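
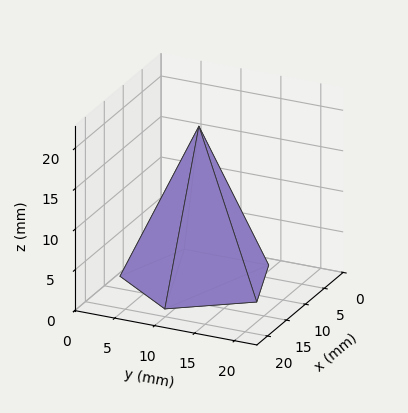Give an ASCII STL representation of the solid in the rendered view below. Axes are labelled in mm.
Reading the render: the shape is a regular 5-sided pyramid, base circumscribed radius ≈ 9 mm, apex at z ≈ 19 mm (dimensions read to the nearest mm from the axis ticks). For the STL, each face is triangulated and given an outward normal.

solid part
  facet normal 0.0000 0.0000 -1.0000
    outer loop
      vertex 1.719 14.290 0.000
      vertex 11.781 17.560 0.000
      vertex 18.000 9.000 0.000
    endloop
  endfacet
  facet normal 0.0000 0.0000 -1.0000
    outer loop
      vertex 1.719 3.710 0.000
      vertex 1.719 14.290 0.000
      vertex 18.000 9.000 0.000
    endloop
  endfacet
  facet normal 0.0000 0.0000 -1.0000
    outer loop
      vertex 11.781 0.440 0.000
      vertex 1.719 3.710 0.000
      vertex 18.000 9.000 0.000
    endloop
  endfacet
  facet normal 0.7555 0.5489 0.3578
    outer loop
      vertex 18.000 9.000 0.000
      vertex 11.781 17.560 0.000
      vertex 9.000 9.000 19.000
    endloop
  endfacet
  facet normal -0.2886 0.8881 0.3579
    outer loop
      vertex 11.781 17.560 0.000
      vertex 1.719 14.290 0.000
      vertex 9.000 9.000 19.000
    endloop
  endfacet
  facet normal -0.9338 0.0000 0.3578
    outer loop
      vertex 1.719 14.290 0.000
      vertex 1.719 3.710 0.000
      vertex 9.000 9.000 19.000
    endloop
  endfacet
  facet normal -0.2886 -0.8881 0.3579
    outer loop
      vertex 1.719 3.710 0.000
      vertex 11.781 0.440 0.000
      vertex 9.000 9.000 19.000
    endloop
  endfacet
  facet normal 0.7555 -0.5489 0.3578
    outer loop
      vertex 11.781 0.440 0.000
      vertex 18.000 9.000 0.000
      vertex 9.000 9.000 19.000
    endloop
  endfacet
endsolid part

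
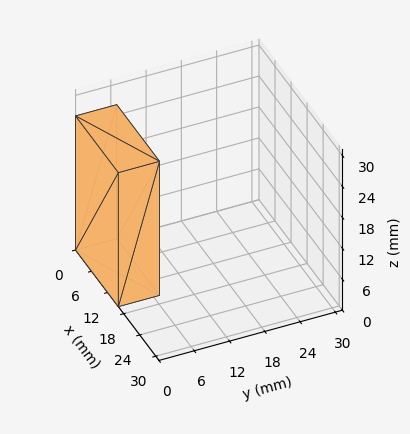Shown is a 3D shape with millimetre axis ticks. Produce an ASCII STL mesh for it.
Reading the render: the shape is a rectangular box, roughly 16 × 7 mm footprint and 26 mm tall (dimensions read to the nearest mm from the axis ticks). For the STL, each face is triangulated and given an outward normal.

solid part
  facet normal 0.0000 0.0000 -1.0000
    outer loop
      vertex 16.00 7.00 0.00
      vertex 16.00 0.00 0.00
      vertex 0.00 0.00 0.00
    endloop
  endfacet
  facet normal 0.0000 0.0000 -1.0000
    outer loop
      vertex 0.00 7.00 0.00
      vertex 16.00 7.00 0.00
      vertex 0.00 0.00 0.00
    endloop
  endfacet
  facet normal 0.0000 0.0000 1.0000
    outer loop
      vertex 0.00 0.00 26.00
      vertex 16.00 0.00 26.00
      vertex 16.00 7.00 26.00
    endloop
  endfacet
  facet normal 0.0000 0.0000 1.0000
    outer loop
      vertex 0.00 0.00 26.00
      vertex 16.00 7.00 26.00
      vertex 0.00 7.00 26.00
    endloop
  endfacet
  facet normal 0.0000 -1.0000 0.0000
    outer loop
      vertex 0.00 0.00 0.00
      vertex 16.00 0.00 0.00
      vertex 16.00 0.00 26.00
    endloop
  endfacet
  facet normal 0.0000 -1.0000 0.0000
    outer loop
      vertex 0.00 0.00 0.00
      vertex 16.00 0.00 26.00
      vertex 0.00 0.00 26.00
    endloop
  endfacet
  facet normal 0.0000 1.0000 0.0000
    outer loop
      vertex 16.00 7.00 26.00
      vertex 16.00 7.00 0.00
      vertex 0.00 7.00 0.00
    endloop
  endfacet
  facet normal 0.0000 1.0000 0.0000
    outer loop
      vertex 0.00 7.00 26.00
      vertex 16.00 7.00 26.00
      vertex 0.00 7.00 0.00
    endloop
  endfacet
  facet normal -1.0000 0.0000 0.0000
    outer loop
      vertex 0.00 7.00 26.00
      vertex 0.00 7.00 0.00
      vertex 0.00 0.00 0.00
    endloop
  endfacet
  facet normal -1.0000 0.0000 0.0000
    outer loop
      vertex 0.00 0.00 26.00
      vertex 0.00 7.00 26.00
      vertex 0.00 0.00 0.00
    endloop
  endfacet
  facet normal 1.0000 0.0000 0.0000
    outer loop
      vertex 16.00 0.00 0.00
      vertex 16.00 7.00 0.00
      vertex 16.00 7.00 26.00
    endloop
  endfacet
  facet normal 1.0000 0.0000 0.0000
    outer loop
      vertex 16.00 0.00 0.00
      vertex 16.00 7.00 26.00
      vertex 16.00 0.00 26.00
    endloop
  endfacet
endsolid part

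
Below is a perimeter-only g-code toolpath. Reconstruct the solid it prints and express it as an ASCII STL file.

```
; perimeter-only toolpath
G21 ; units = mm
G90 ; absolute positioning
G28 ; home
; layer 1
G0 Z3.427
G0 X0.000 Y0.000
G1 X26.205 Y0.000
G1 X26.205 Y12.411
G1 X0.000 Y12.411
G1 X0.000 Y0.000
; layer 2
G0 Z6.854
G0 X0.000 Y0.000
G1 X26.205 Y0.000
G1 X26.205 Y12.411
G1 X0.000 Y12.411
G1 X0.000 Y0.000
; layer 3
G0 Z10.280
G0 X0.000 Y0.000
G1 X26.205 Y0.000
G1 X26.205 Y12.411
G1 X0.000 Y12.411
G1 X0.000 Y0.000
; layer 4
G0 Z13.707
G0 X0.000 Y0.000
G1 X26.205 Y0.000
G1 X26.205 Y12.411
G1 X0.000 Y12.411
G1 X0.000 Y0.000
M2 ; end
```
solid part
  facet normal 0.0000 0.0000 -1.0000
    outer loop
      vertex 26.205 12.411 0.000
      vertex 26.205 0.000 0.000
      vertex 0.000 0.000 0.000
    endloop
  endfacet
  facet normal 0.0000 0.0000 -1.0000
    outer loop
      vertex 0.000 12.411 0.000
      vertex 26.205 12.411 0.000
      vertex 0.000 0.000 0.000
    endloop
  endfacet
  facet normal 0.0000 0.0000 1.0000
    outer loop
      vertex 0.000 0.000 13.707
      vertex 26.205 0.000 13.707
      vertex 26.205 12.411 13.707
    endloop
  endfacet
  facet normal 0.0000 0.0000 1.0000
    outer loop
      vertex 0.000 0.000 13.707
      vertex 26.205 12.411 13.707
      vertex 0.000 12.411 13.707
    endloop
  endfacet
  facet normal 0.0000 -1.0000 0.0000
    outer loop
      vertex 0.000 0.000 0.000
      vertex 26.205 0.000 0.000
      vertex 26.205 0.000 13.707
    endloop
  endfacet
  facet normal 0.0000 -1.0000 0.0000
    outer loop
      vertex 0.000 0.000 0.000
      vertex 26.205 0.000 13.707
      vertex 0.000 0.000 13.707
    endloop
  endfacet
  facet normal 0.0000 1.0000 0.0000
    outer loop
      vertex 26.205 12.411 13.707
      vertex 26.205 12.411 0.000
      vertex 0.000 12.411 0.000
    endloop
  endfacet
  facet normal 0.0000 1.0000 0.0000
    outer loop
      vertex 0.000 12.411 13.707
      vertex 26.205 12.411 13.707
      vertex 0.000 12.411 0.000
    endloop
  endfacet
  facet normal -1.0000 0.0000 0.0000
    outer loop
      vertex 0.000 12.411 13.707
      vertex 0.000 12.411 0.000
      vertex 0.000 0.000 0.000
    endloop
  endfacet
  facet normal -1.0000 0.0000 0.0000
    outer loop
      vertex 0.000 0.000 13.707
      vertex 0.000 12.411 13.707
      vertex 0.000 0.000 0.000
    endloop
  endfacet
  facet normal 1.0000 0.0000 0.0000
    outer loop
      vertex 26.205 0.000 0.000
      vertex 26.205 12.411 0.000
      vertex 26.205 12.411 13.707
    endloop
  endfacet
  facet normal 1.0000 0.0000 0.0000
    outer loop
      vertex 26.205 0.000 0.000
      vertex 26.205 12.411 13.707
      vertex 26.205 0.000 13.707
    endloop
  endfacet
endsolid part

The G0 Z moves step by Δz≈3.427 mm. Every layer's G1 loop is the same polygon, so the solid is a straight extrusion of it from z=0 to z≈13.7. Closing with flat bottom and top caps and triangulating gives 12 facets — a rectangular box, roughly 26.2 × 12.4 mm footprint and 13.7 mm tall.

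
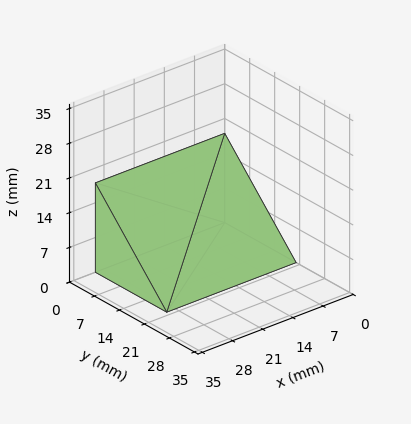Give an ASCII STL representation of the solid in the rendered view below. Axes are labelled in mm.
Reading the render: the shape is a wedge (ramp): 30 × 20 mm base, rising to 18 mm along the y=0 edge and sloping linearly to z=0 at y=20 (dimensions read to the nearest mm from the axis ticks). For the STL, each face is triangulated and given an outward normal.

solid part
  facet normal 0.0000 0.0000 -1.0000
    outer loop
      vertex 30.00 20.00 0.00
      vertex 30.00 0.00 0.00
      vertex 0.00 0.00 0.00
    endloop
  endfacet
  facet normal 0.0000 0.0000 -1.0000
    outer loop
      vertex 0.00 20.00 0.00
      vertex 30.00 20.00 0.00
      vertex 0.00 0.00 0.00
    endloop
  endfacet
  facet normal 0.0000 -1.0000 0.0000
    outer loop
      vertex 0.00 0.00 0.00
      vertex 30.00 0.00 0.00
      vertex 30.00 0.00 18.00
    endloop
  endfacet
  facet normal 0.0000 -1.0000 0.0000
    outer loop
      vertex 0.00 0.00 0.00
      vertex 30.00 0.00 18.00
      vertex 0.00 0.00 18.00
    endloop
  endfacet
  facet normal 0.0000 0.6690 0.7433
    outer loop
      vertex 0.00 0.00 18.00
      vertex 30.00 0.00 18.00
      vertex 30.00 20.00 0.00
    endloop
  endfacet
  facet normal 0.0000 0.6690 0.7433
    outer loop
      vertex 0.00 0.00 18.00
      vertex 30.00 20.00 0.00
      vertex 0.00 20.00 0.00
    endloop
  endfacet
  facet normal -1.0000 0.0000 0.0000
    outer loop
      vertex 0.00 0.00 18.00
      vertex 0.00 20.00 0.00
      vertex 0.00 0.00 0.00
    endloop
  endfacet
  facet normal 1.0000 0.0000 0.0000
    outer loop
      vertex 30.00 0.00 0.00
      vertex 30.00 20.00 0.00
      vertex 30.00 0.00 18.00
    endloop
  endfacet
endsolid part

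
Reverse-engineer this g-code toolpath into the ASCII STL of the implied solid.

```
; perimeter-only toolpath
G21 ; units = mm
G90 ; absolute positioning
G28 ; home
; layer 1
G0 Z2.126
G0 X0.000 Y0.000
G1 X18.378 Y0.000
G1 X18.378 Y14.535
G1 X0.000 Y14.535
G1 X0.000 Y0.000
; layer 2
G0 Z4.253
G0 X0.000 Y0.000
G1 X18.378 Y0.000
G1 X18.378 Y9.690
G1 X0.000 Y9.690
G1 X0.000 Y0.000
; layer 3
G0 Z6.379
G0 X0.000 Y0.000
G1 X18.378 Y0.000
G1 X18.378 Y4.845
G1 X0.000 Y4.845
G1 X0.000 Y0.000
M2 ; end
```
solid part
  facet normal 0.0000 0.0000 -1.0000
    outer loop
      vertex 18.378 19.380 0.000
      vertex 18.378 0.000 0.000
      vertex 0.000 0.000 0.000
    endloop
  endfacet
  facet normal 0.0000 0.0000 -1.0000
    outer loop
      vertex 0.000 19.380 0.000
      vertex 18.378 19.380 0.000
      vertex 0.000 0.000 0.000
    endloop
  endfacet
  facet normal 0.0000 -1.0000 0.0000
    outer loop
      vertex 0.000 0.000 0.000
      vertex 18.378 0.000 0.000
      vertex 18.378 0.000 8.505
    endloop
  endfacet
  facet normal 0.0000 -1.0000 0.0000
    outer loop
      vertex 0.000 0.000 0.000
      vertex 18.378 0.000 8.505
      vertex 0.000 0.000 8.505
    endloop
  endfacet
  facet normal 0.0000 0.4019 0.9157
    outer loop
      vertex 0.000 0.000 8.505
      vertex 18.378 0.000 8.505
      vertex 18.378 19.380 0.000
    endloop
  endfacet
  facet normal 0.0000 0.4019 0.9157
    outer loop
      vertex 0.000 0.000 8.505
      vertex 18.378 19.380 0.000
      vertex 0.000 19.380 0.000
    endloop
  endfacet
  facet normal -1.0000 0.0000 0.0000
    outer loop
      vertex 0.000 0.000 8.505
      vertex 0.000 19.380 0.000
      vertex 0.000 0.000 0.000
    endloop
  endfacet
  facet normal 1.0000 0.0000 0.0000
    outer loop
      vertex 18.378 0.000 0.000
      vertex 18.378 19.380 0.000
      vertex 18.378 0.000 8.505
    endloop
  endfacet
endsolid part

The G0 Z moves step by Δz≈2.126 mm. The G1 loops shrink linearly with z, so the solid tapers from its base footprint up to z≈8.51. Closing with a flat bottom cap and the tapered top and triangulating gives 8 facets — a wedge (ramp): 18.4 × 19.4 mm base, rising to 8.51 mm along the y=0 edge and sloping linearly to z=0 at y=19.4.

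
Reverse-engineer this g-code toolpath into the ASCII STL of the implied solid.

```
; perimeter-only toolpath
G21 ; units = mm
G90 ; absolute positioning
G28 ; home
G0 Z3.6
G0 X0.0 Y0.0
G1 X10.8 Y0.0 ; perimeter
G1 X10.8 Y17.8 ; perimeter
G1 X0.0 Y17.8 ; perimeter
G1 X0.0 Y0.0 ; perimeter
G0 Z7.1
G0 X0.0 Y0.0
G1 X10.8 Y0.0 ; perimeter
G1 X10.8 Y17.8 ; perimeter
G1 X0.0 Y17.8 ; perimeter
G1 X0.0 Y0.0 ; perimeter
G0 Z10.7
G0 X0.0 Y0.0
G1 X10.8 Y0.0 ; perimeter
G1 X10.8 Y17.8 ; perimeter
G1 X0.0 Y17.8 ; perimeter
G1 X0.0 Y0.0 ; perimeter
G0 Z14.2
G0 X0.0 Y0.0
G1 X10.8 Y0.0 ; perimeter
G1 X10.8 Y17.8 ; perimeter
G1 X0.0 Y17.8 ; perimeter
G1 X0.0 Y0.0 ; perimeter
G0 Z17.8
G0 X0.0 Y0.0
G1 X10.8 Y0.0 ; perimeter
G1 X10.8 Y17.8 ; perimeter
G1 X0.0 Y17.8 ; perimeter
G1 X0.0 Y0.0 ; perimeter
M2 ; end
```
solid part
  facet normal 0.0000 0.0000 -1.0000
    outer loop
      vertex 10.8 17.8 0.0
      vertex 10.8 0.0 0.0
      vertex 0.0 0.0 0.0
    endloop
  endfacet
  facet normal 0.0000 0.0000 -1.0000
    outer loop
      vertex 0.0 17.8 0.0
      vertex 10.8 17.8 0.0
      vertex 0.0 0.0 0.0
    endloop
  endfacet
  facet normal 0.0000 0.0000 1.0000
    outer loop
      vertex 0.0 0.0 17.8
      vertex 10.8 0.0 17.8
      vertex 10.8 17.8 17.8
    endloop
  endfacet
  facet normal 0.0000 0.0000 1.0000
    outer loop
      vertex 0.0 0.0 17.8
      vertex 10.8 17.8 17.8
      vertex 0.0 17.8 17.8
    endloop
  endfacet
  facet normal 0.0000 -1.0000 0.0000
    outer loop
      vertex 0.0 0.0 0.0
      vertex 10.8 0.0 0.0
      vertex 10.8 0.0 17.8
    endloop
  endfacet
  facet normal 0.0000 -1.0000 0.0000
    outer loop
      vertex 0.0 0.0 0.0
      vertex 10.8 0.0 17.8
      vertex 0.0 0.0 17.8
    endloop
  endfacet
  facet normal 0.0000 1.0000 0.0000
    outer loop
      vertex 10.8 17.8 17.8
      vertex 10.8 17.8 0.0
      vertex 0.0 17.8 0.0
    endloop
  endfacet
  facet normal 0.0000 1.0000 0.0000
    outer loop
      vertex 0.0 17.8 17.8
      vertex 10.8 17.8 17.8
      vertex 0.0 17.8 0.0
    endloop
  endfacet
  facet normal -1.0000 0.0000 0.0000
    outer loop
      vertex 0.0 17.8 17.8
      vertex 0.0 17.8 0.0
      vertex 0.0 0.0 0.0
    endloop
  endfacet
  facet normal -1.0000 0.0000 0.0000
    outer loop
      vertex 0.0 0.0 17.8
      vertex 0.0 17.8 17.8
      vertex 0.0 0.0 0.0
    endloop
  endfacet
  facet normal 1.0000 0.0000 0.0000
    outer loop
      vertex 10.8 0.0 0.0
      vertex 10.8 17.8 0.0
      vertex 10.8 17.8 17.8
    endloop
  endfacet
  facet normal 1.0000 0.0000 0.0000
    outer loop
      vertex 10.8 0.0 0.0
      vertex 10.8 17.8 17.8
      vertex 10.8 0.0 17.8
    endloop
  endfacet
endsolid part

The G0 Z moves step by Δz≈3.6 mm. Every layer's G1 loop is the same polygon, so the solid is a straight extrusion of it from z=0 to z≈17.8. Closing with flat bottom and top caps and triangulating gives 12 facets — a rectangular box, roughly 10.8 × 17.8 mm footprint and 17.8 mm tall.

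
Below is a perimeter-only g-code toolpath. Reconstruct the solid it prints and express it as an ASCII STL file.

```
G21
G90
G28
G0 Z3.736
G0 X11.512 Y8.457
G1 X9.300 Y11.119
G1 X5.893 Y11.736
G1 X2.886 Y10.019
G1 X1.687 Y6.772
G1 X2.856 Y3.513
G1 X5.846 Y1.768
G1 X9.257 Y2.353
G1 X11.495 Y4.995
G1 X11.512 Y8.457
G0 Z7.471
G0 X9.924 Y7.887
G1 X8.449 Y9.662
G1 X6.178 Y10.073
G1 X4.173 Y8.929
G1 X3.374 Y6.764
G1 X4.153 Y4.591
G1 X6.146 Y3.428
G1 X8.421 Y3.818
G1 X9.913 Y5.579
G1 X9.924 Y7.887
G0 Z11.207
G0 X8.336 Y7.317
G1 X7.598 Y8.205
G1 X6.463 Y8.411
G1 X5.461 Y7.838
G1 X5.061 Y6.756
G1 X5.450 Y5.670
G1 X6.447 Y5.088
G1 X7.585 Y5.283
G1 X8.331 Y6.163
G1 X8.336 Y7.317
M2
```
solid part
  facet normal 0.0000 0.0000 -1.0000
    outer loop
      vertex 5.608 13.399 0.000
      vertex 10.150 12.576 0.000
      vertex 13.100 9.026 0.000
    endloop
  endfacet
  facet normal 0.0000 0.0000 -1.0000
    outer loop
      vertex 1.599 11.110 0.000
      vertex 5.608 13.399 0.000
      vertex 13.100 9.026 0.000
    endloop
  endfacet
  facet normal 0.0000 0.0000 -1.0000
    outer loop
      vertex 0.000 6.780 0.000
      vertex 1.599 11.110 0.000
      vertex 13.100 9.026 0.000
    endloop
  endfacet
  facet normal 0.0000 0.0000 -1.0000
    outer loop
      vertex 1.558 2.435 0.000
      vertex 0.000 6.780 0.000
      vertex 13.100 9.026 0.000
    endloop
  endfacet
  facet normal 0.0000 0.0000 -1.0000
    outer loop
      vertex 5.545 0.108 0.000
      vertex 1.558 2.435 0.000
      vertex 13.100 9.026 0.000
    endloop
  endfacet
  facet normal 0.0000 0.0000 -1.0000
    outer loop
      vertex 10.094 0.888 0.000
      vertex 5.545 0.108 0.000
      vertex 13.100 9.026 0.000
    endloop
  endfacet
  facet normal 0.0000 0.0000 -1.0000
    outer loop
      vertex 13.078 4.410 0.000
      vertex 10.094 0.888 0.000
      vertex 13.100 9.026 0.000
    endloop
  endfacet
  facet normal 0.7080 0.5883 0.3907
    outer loop
      vertex 13.100 9.026 0.000
      vertex 10.150 12.576 0.000
      vertex 6.748 6.748 14.942
    endloop
  endfacet
  facet normal 0.1641 0.9058 0.3907
    outer loop
      vertex 10.150 12.576 0.000
      vertex 5.608 13.399 0.000
      vertex 6.748 6.748 14.942
    endloop
  endfacet
  facet normal -0.4564 0.7994 0.3907
    outer loop
      vertex 5.608 13.399 0.000
      vertex 1.599 11.110 0.000
      vertex 6.748 6.748 14.942
    endloop
  endfacet
  facet normal -0.8635 0.3189 0.3907
    outer loop
      vertex 1.599 11.110 0.000
      vertex 0.000 6.780 0.000
      vertex 6.748 6.748 14.942
    endloop
  endfacet
  facet normal -0.8665 -0.3107 0.3907
    outer loop
      vertex 0.000 6.780 0.000
      vertex 1.558 2.435 0.000
      vertex 6.748 6.748 14.942
    endloop
  endfacet
  facet normal -0.4640 -0.7950 0.3907
    outer loop
      vertex 1.558 2.435 0.000
      vertex 5.545 0.108 0.000
      vertex 6.748 6.748 14.942
    endloop
  endfacet
  facet normal 0.1556 -0.9073 0.3907
    outer loop
      vertex 5.545 0.108 0.000
      vertex 10.094 0.888 0.000
      vertex 6.748 6.748 14.942
    endloop
  endfacet
  facet normal 0.7023 -0.5951 0.3907
    outer loop
      vertex 10.094 0.888 0.000
      vertex 13.078 4.410 0.000
      vertex 6.748 6.748 14.942
    endloop
  endfacet
  facet normal 0.9205 -0.0044 0.3907
    outer loop
      vertex 13.078 4.410 0.000
      vertex 13.100 9.026 0.000
      vertex 6.748 6.748 14.942
    endloop
  endfacet
endsolid part

The G0 Z moves step by Δz≈3.736 mm. The G1 loops shrink linearly with z, so the solid tapers from its base footprint up to z≈14.9. Closing with a flat bottom cap and the tapered top and triangulating gives 16 facets — a regular 9-sided pyramid, base circumscribed radius ≈ 6.75 mm, apex at z ≈ 14.9 mm.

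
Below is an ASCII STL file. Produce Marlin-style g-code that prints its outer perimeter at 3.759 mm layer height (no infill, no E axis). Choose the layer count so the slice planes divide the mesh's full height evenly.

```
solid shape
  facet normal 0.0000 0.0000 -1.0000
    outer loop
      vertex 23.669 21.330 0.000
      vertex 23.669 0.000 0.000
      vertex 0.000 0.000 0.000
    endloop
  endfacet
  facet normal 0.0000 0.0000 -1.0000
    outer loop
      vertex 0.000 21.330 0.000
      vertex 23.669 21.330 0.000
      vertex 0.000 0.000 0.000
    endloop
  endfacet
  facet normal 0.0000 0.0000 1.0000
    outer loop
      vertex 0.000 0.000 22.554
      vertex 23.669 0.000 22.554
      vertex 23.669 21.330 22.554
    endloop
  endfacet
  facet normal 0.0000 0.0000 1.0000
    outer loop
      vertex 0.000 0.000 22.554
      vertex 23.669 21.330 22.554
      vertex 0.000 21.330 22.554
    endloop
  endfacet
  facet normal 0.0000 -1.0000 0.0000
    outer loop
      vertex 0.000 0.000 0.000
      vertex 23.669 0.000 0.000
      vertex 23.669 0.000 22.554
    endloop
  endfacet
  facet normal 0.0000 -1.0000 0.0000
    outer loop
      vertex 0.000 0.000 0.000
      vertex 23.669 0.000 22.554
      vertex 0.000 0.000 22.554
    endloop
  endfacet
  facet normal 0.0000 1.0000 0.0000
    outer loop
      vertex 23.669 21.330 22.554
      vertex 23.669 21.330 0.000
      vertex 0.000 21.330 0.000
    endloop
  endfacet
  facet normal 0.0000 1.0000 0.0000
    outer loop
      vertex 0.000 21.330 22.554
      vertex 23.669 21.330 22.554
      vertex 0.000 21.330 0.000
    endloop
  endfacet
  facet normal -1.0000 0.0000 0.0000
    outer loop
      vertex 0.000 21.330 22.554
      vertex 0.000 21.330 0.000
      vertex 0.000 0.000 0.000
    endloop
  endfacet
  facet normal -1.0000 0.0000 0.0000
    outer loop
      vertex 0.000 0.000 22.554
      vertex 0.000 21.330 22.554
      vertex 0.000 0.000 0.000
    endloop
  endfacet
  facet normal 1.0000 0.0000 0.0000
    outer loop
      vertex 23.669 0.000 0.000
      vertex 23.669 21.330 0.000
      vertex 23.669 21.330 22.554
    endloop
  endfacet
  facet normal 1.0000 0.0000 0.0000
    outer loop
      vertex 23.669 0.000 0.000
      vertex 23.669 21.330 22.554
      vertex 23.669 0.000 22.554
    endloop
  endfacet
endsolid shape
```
; perimeter-only toolpath
G21 ; units = mm
G90 ; absolute positioning
G28 ; home
; layer 1
G0 Z3.759
G0 X0.000 Y0.000
G1 X23.669 Y0.000
G1 X23.669 Y21.330
G1 X0.000 Y21.330
G1 X0.000 Y0.000
; layer 2
G0 Z7.518
G0 X0.000 Y0.000
G1 X23.669 Y0.000
G1 X23.669 Y21.330
G1 X0.000 Y21.330
G1 X0.000 Y0.000
; layer 3
G0 Z11.277
G0 X0.000 Y0.000
G1 X23.669 Y0.000
G1 X23.669 Y21.330
G1 X0.000 Y21.330
G1 X0.000 Y0.000
; layer 4
G0 Z15.036
G0 X0.000 Y0.000
G1 X23.669 Y0.000
G1 X23.669 Y21.330
G1 X0.000 Y21.330
G1 X0.000 Y0.000
; layer 5
G0 Z18.795
G0 X0.000 Y0.000
G1 X23.669 Y0.000
G1 X23.669 Y21.330
G1 X0.000 Y21.330
G1 X0.000 Y0.000
; layer 6
G0 Z22.554
G0 X0.000 Y0.000
G1 X23.669 Y0.000
G1 X23.669 Y21.330
G1 X0.000 Y21.330
G1 X0.000 Y0.000
M2 ; end

The solid is a rectangular box, roughly 23.7 × 21.3 mm footprint and 22.6 mm tall. Slicing at Δz = 3.759 mm — 6 equal slices spanning the solid's height, so layer i sits at z = i·h/6 — gives 6 non-empty perimeters. Each is a 4-segment closed polygon; G0 lifts to the layer z and rapids to the start vertex, then G1 traces the edges.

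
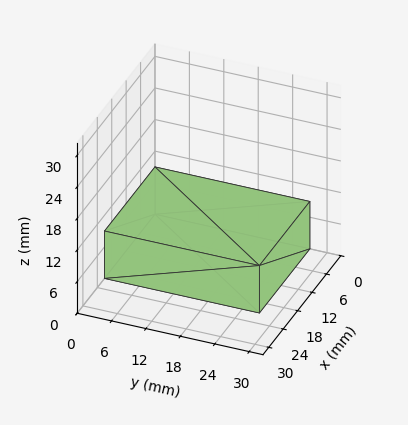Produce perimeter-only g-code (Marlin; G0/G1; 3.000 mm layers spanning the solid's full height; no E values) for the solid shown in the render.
Reading the render: the shape is a rectangular box, roughly 21 × 27 mm footprint and 9 mm tall (dimensions read to the nearest mm from the axis ticks). For the g-code, the solid's height is divided into equal slices at the stated Δz and each level perimeter traced with G1 moves after a G0 lift.

; perimeter-only toolpath
G21 ; units = mm
G90 ; absolute positioning
G28 ; home
; layer 1
G0 Z3.000
G0 X0.000 Y0.000
G1 X21.000 Y0.000
G1 X21.000 Y27.000
G1 X0.000 Y27.000
G1 X0.000 Y0.000
; layer 2
G0 Z6.000
G0 X0.000 Y0.000
G1 X21.000 Y0.000
G1 X21.000 Y27.000
G1 X0.000 Y27.000
G1 X0.000 Y0.000
; layer 3
G0 Z9.000
G0 X0.000 Y0.000
G1 X21.000 Y0.000
G1 X21.000 Y27.000
G1 X0.000 Y27.000
G1 X0.000 Y0.000
M2 ; end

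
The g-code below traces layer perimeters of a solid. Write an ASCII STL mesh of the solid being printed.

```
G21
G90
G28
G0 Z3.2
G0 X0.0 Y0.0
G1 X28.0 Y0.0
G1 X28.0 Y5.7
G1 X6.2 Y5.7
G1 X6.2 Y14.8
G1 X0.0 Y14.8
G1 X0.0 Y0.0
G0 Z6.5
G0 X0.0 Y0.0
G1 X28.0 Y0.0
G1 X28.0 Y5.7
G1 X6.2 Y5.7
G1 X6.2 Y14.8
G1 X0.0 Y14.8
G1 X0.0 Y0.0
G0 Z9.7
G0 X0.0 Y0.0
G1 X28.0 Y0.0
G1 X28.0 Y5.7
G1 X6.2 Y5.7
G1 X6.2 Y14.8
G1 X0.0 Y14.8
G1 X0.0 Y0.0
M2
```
solid part
  facet normal 0.0000 0.0000 -1.0000
    outer loop
      vertex 28.0 5.7 0.0
      vertex 28.0 0.0 0.0
      vertex 0.0 0.0 0.0
    endloop
  endfacet
  facet normal 0.0000 0.0000 -1.0000
    outer loop
      vertex 6.2 5.7 0.0
      vertex 28.0 5.7 0.0
      vertex 0.0 0.0 0.0
    endloop
  endfacet
  facet normal 0.0000 0.0000 -1.0000
    outer loop
      vertex 6.2 14.8 0.0
      vertex 6.2 5.7 0.0
      vertex 0.0 0.0 0.0
    endloop
  endfacet
  facet normal 0.0000 0.0000 -1.0000
    outer loop
      vertex 0.0 14.8 0.0
      vertex 6.2 14.8 0.0
      vertex 0.0 0.0 0.0
    endloop
  endfacet
  facet normal 0.0000 0.0000 1.0000
    outer loop
      vertex 0.0 0.0 9.7
      vertex 28.0 0.0 9.7
      vertex 28.0 5.7 9.7
    endloop
  endfacet
  facet normal 0.0000 0.0000 1.0000
    outer loop
      vertex 0.0 0.0 9.7
      vertex 28.0 5.7 9.7
      vertex 6.2 5.7 9.7
    endloop
  endfacet
  facet normal 0.0000 0.0000 1.0000
    outer loop
      vertex 0.0 0.0 9.7
      vertex 6.2 5.7 9.7
      vertex 6.2 14.8 9.7
    endloop
  endfacet
  facet normal 0.0000 0.0000 1.0000
    outer loop
      vertex 0.0 0.0 9.7
      vertex 6.2 14.8 9.7
      vertex 0.0 14.8 9.7
    endloop
  endfacet
  facet normal 0.0000 -1.0000 0.0000
    outer loop
      vertex 0.0 0.0 0.0
      vertex 28.0 0.0 0.0
      vertex 28.0 0.0 9.7
    endloop
  endfacet
  facet normal 0.0000 -1.0000 0.0000
    outer loop
      vertex 0.0 0.0 0.0
      vertex 28.0 0.0 9.7
      vertex 0.0 0.0 9.7
    endloop
  endfacet
  facet normal 1.0000 0.0000 0.0000
    outer loop
      vertex 28.0 0.0 0.0
      vertex 28.0 5.7 0.0
      vertex 28.0 5.7 9.7
    endloop
  endfacet
  facet normal 1.0000 0.0000 0.0000
    outer loop
      vertex 28.0 0.0 0.0
      vertex 28.0 5.7 9.7
      vertex 28.0 0.0 9.7
    endloop
  endfacet
  facet normal 0.0000 1.0000 0.0000
    outer loop
      vertex 28.0 5.7 0.0
      vertex 6.2 5.7 0.0
      vertex 6.2 5.7 9.7
    endloop
  endfacet
  facet normal 0.0000 1.0000 0.0000
    outer loop
      vertex 28.0 5.7 0.0
      vertex 6.2 5.7 9.7
      vertex 28.0 5.7 9.7
    endloop
  endfacet
  facet normal 1.0000 0.0000 0.0000
    outer loop
      vertex 6.2 5.7 0.0
      vertex 6.2 14.8 0.0
      vertex 6.2 14.8 9.7
    endloop
  endfacet
  facet normal 1.0000 0.0000 0.0000
    outer loop
      vertex 6.2 5.7 0.0
      vertex 6.2 14.8 9.7
      vertex 6.2 5.7 9.7
    endloop
  endfacet
  facet normal 0.0000 1.0000 0.0000
    outer loop
      vertex 6.2 14.8 0.0
      vertex 0.0 14.8 0.0
      vertex 0.0 14.8 9.7
    endloop
  endfacet
  facet normal 0.0000 1.0000 0.0000
    outer loop
      vertex 6.2 14.8 0.0
      vertex 0.0 14.8 9.7
      vertex 6.2 14.8 9.7
    endloop
  endfacet
  facet normal -1.0000 0.0000 0.0000
    outer loop
      vertex 0.0 14.8 0.0
      vertex 0.0 0.0 0.0
      vertex 0.0 0.0 9.7
    endloop
  endfacet
  facet normal -1.0000 0.0000 0.0000
    outer loop
      vertex 0.0 14.8 0.0
      vertex 0.0 0.0 9.7
      vertex 0.0 14.8 9.7
    endloop
  endfacet
endsolid part

The G0 Z moves step by Δz≈3.2 mm. Every layer's G1 loop is the same polygon, so the solid is a straight extrusion of it from z=0 to z≈9.7. Closing with flat bottom and top caps and triangulating gives 20 facets — an L-shaped prism: outer 28 × 14.8 mm, arm thicknesses ≈ 5.7 mm (horizontal) and 6.2 mm (vertical), extruded 9.7 mm in z.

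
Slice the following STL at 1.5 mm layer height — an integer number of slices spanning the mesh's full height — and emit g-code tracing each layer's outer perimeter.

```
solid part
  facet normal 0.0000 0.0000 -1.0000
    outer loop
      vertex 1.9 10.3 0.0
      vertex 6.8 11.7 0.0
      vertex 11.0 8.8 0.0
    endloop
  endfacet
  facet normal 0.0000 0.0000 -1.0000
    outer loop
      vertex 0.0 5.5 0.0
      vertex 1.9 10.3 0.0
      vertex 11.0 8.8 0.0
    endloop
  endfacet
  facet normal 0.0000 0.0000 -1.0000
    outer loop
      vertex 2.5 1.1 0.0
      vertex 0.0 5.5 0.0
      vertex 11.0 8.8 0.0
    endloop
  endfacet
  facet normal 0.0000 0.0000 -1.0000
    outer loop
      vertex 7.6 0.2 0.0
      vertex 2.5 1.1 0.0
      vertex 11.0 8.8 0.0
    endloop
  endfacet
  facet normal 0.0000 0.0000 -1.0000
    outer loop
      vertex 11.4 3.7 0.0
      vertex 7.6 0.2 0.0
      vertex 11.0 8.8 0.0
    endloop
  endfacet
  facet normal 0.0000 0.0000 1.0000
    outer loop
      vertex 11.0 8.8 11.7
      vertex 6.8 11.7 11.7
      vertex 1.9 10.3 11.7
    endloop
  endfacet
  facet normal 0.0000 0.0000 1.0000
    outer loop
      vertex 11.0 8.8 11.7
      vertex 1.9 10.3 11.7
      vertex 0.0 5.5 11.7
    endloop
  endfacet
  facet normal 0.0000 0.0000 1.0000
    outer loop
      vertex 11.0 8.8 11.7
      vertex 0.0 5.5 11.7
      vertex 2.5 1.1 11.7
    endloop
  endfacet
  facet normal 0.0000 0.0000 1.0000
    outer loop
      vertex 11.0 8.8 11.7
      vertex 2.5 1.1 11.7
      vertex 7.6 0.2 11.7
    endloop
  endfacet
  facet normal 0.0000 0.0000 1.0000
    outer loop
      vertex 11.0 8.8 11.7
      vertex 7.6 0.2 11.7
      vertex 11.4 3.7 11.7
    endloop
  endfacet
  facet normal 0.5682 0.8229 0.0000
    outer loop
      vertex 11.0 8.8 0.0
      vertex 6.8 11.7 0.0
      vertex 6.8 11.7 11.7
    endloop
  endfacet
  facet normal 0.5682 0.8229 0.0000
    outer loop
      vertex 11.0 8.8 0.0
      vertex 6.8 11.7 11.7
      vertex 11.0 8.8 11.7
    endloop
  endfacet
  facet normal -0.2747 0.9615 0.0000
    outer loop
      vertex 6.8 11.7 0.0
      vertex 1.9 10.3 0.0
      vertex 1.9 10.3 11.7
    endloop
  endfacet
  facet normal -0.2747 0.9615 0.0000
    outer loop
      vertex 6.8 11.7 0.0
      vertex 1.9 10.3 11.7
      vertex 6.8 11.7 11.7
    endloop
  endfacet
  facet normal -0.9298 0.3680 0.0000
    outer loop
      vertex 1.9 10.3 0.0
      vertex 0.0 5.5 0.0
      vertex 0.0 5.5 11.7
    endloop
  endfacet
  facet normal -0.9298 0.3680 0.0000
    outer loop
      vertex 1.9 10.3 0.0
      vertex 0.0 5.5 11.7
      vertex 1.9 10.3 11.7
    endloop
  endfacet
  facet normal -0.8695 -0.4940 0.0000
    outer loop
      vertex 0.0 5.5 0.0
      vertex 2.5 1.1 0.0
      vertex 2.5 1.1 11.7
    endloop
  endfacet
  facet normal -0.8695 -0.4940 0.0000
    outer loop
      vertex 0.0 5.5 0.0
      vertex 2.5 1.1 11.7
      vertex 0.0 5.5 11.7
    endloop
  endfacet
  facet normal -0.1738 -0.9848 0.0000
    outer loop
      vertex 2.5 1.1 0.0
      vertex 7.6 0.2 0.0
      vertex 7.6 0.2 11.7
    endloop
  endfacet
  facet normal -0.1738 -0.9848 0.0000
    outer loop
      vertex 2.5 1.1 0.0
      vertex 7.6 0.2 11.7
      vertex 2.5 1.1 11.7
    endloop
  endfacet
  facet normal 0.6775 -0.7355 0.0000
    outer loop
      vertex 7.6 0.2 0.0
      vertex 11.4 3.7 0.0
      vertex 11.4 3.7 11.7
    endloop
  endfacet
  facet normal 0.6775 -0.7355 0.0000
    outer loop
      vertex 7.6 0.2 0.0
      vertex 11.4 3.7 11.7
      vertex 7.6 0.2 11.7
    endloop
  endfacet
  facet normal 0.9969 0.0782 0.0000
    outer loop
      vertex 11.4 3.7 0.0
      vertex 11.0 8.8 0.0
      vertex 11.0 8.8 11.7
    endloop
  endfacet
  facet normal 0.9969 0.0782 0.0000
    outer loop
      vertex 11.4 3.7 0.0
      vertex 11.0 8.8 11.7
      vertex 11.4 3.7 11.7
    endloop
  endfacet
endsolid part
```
; perimeter-only toolpath
G21 ; units = mm
G90 ; absolute positioning
G28 ; home
; layer 1
G0 Z1.5
G0 X11.0 Y8.8
G1 X6.8 Y11.7
G1 X1.9 Y10.3
G1 X0.0 Y5.5
G1 X2.5 Y1.1
G1 X7.6 Y0.2
G1 X11.4 Y3.7
G1 X11.0 Y8.8
; layer 2
G0 Z2.9
G0 X11.0 Y8.8
G1 X6.8 Y11.7
G1 X1.9 Y10.3
G1 X0.0 Y5.5
G1 X2.5 Y1.1
G1 X7.6 Y0.2
G1 X11.4 Y3.7
G1 X11.0 Y8.8
; layer 3
G0 Z4.4
G0 X11.0 Y8.8
G1 X6.8 Y11.7
G1 X1.9 Y10.3
G1 X0.0 Y5.5
G1 X2.5 Y1.1
G1 X7.6 Y0.2
G1 X11.4 Y3.7
G1 X11.0 Y8.8
; layer 4
G0 Z5.8
G0 X11.0 Y8.8
G1 X6.8 Y11.7
G1 X1.9 Y10.3
G1 X0.0 Y5.5
G1 X2.5 Y1.1
G1 X7.6 Y0.2
G1 X11.4 Y3.7
G1 X11.0 Y8.8
; layer 5
G0 Z7.3
G0 X11.0 Y8.8
G1 X6.8 Y11.7
G1 X1.9 Y10.3
G1 X0.0 Y5.5
G1 X2.5 Y1.1
G1 X7.6 Y0.2
G1 X11.4 Y3.7
G1 X11.0 Y8.8
; layer 6
G0 Z8.8
G0 X11.0 Y8.8
G1 X6.8 Y11.7
G1 X1.9 Y10.3
G1 X0.0 Y5.5
G1 X2.5 Y1.1
G1 X7.6 Y0.2
G1 X11.4 Y3.7
G1 X11.0 Y8.8
; layer 7
G0 Z10.2
G0 X11.0 Y8.8
G1 X6.8 Y11.7
G1 X1.9 Y10.3
G1 X0.0 Y5.5
G1 X2.5 Y1.1
G1 X7.6 Y0.2
G1 X11.4 Y3.7
G1 X11.0 Y8.8
; layer 8
G0 Z11.7
G0 X11.0 Y8.8
G1 X6.8 Y11.7
G1 X1.9 Y10.3
G1 X0.0 Y5.5
G1 X2.5 Y1.1
G1 X7.6 Y0.2
G1 X11.4 Y3.7
G1 X11.0 Y8.8
M2 ; end

The solid is a regular 7-sided prism (a cylinder approximated with 7 flat sides), circumscribed radius ≈ 5.9 mm, height ≈ 11.7 mm. Slicing at Δz = 1.5 mm — 8 equal slices spanning the solid's height, so layer i sits at z = i·h/8 — gives 8 non-empty perimeters. Each is a 7-segment closed polygon; G0 lifts to the layer z and rapids to the start vertex, then G1 traces the edges.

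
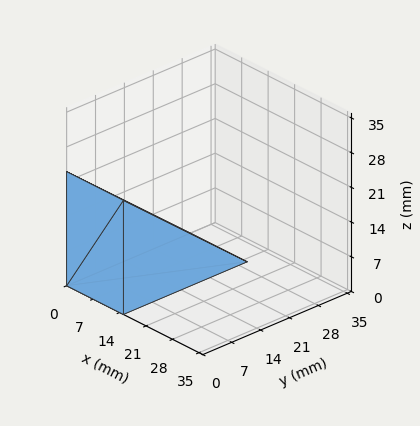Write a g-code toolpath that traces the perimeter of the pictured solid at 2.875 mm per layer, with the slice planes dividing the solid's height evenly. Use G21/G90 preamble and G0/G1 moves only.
Reading the render: the shape is a wedge (ramp): 15 × 30 mm base, rising to 23 mm along the y=0 edge and sloping linearly to z=0 at y=30 (dimensions read to the nearest mm from the axis ticks). For the g-code, the solid's height is divided into equal slices at the stated Δz and each level perimeter traced with G1 moves after a G0 lift.

; perimeter-only toolpath
G21 ; units = mm
G90 ; absolute positioning
G28 ; home
; layer 1
G0 Z2.875
G0 X0.000 Y0.000
G1 X15.000 Y0.000
G1 X15.000 Y26.250
G1 X0.000 Y26.250
G1 X0.000 Y0.000
; layer 2
G0 Z5.750
G0 X0.000 Y0.000
G1 X15.000 Y0.000
G1 X15.000 Y22.500
G1 X0.000 Y22.500
G1 X0.000 Y0.000
; layer 3
G0 Z8.625
G0 X0.000 Y0.000
G1 X15.000 Y0.000
G1 X15.000 Y18.750
G1 X0.000 Y18.750
G1 X0.000 Y0.000
; layer 4
G0 Z11.500
G0 X0.000 Y0.000
G1 X15.000 Y0.000
G1 X15.000 Y15.000
G1 X0.000 Y15.000
G1 X0.000 Y0.000
; layer 5
G0 Z14.375
G0 X0.000 Y0.000
G1 X15.000 Y0.000
G1 X15.000 Y11.250
G1 X0.000 Y11.250
G1 X0.000 Y0.000
; layer 6
G0 Z17.250
G0 X0.000 Y0.000
G1 X15.000 Y0.000
G1 X15.000 Y7.500
G1 X0.000 Y7.500
G1 X0.000 Y0.000
; layer 7
G0 Z20.125
G0 X0.000 Y0.000
G1 X15.000 Y0.000
G1 X15.000 Y3.750
G1 X0.000 Y3.750
G1 X0.000 Y0.000
M2 ; end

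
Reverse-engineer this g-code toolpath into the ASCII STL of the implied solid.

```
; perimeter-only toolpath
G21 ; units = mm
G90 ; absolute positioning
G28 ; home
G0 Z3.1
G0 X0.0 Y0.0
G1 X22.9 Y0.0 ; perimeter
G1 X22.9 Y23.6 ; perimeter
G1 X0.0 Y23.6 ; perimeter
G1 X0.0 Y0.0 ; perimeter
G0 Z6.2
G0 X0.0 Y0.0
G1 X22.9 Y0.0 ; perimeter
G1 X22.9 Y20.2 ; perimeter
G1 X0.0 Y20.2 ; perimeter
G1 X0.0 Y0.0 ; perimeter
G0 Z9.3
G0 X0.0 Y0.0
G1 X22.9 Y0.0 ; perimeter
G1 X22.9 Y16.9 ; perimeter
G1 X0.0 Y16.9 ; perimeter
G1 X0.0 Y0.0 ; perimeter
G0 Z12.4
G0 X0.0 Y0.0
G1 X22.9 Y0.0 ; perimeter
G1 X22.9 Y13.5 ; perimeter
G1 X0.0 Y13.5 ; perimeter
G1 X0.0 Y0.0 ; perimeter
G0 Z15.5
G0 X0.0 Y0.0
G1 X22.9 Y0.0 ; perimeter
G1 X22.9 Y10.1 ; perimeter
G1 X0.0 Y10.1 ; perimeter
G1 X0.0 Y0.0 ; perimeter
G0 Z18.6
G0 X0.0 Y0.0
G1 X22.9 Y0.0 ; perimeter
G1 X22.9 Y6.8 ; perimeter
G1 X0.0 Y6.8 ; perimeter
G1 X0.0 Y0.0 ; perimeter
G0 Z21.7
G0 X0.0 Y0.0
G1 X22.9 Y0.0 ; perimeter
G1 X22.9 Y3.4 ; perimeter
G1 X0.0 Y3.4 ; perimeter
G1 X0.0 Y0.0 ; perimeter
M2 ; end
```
solid part
  facet normal 0.0000 0.0000 -1.0000
    outer loop
      vertex 22.9 27.0 0.0
      vertex 22.9 0.0 0.0
      vertex 0.0 0.0 0.0
    endloop
  endfacet
  facet normal 0.0000 0.0000 -1.0000
    outer loop
      vertex 0.0 27.0 0.0
      vertex 22.9 27.0 0.0
      vertex 0.0 0.0 0.0
    endloop
  endfacet
  facet normal 0.0000 -1.0000 0.0000
    outer loop
      vertex 0.0 0.0 0.0
      vertex 22.9 0.0 0.0
      vertex 22.9 0.0 24.8
    endloop
  endfacet
  facet normal 0.0000 -1.0000 0.0000
    outer loop
      vertex 0.0 0.0 0.0
      vertex 22.9 0.0 24.8
      vertex 0.0 0.0 24.8
    endloop
  endfacet
  facet normal 0.0000 0.6765 0.7365
    outer loop
      vertex 0.0 0.0 24.8
      vertex 22.9 0.0 24.8
      vertex 22.9 27.0 0.0
    endloop
  endfacet
  facet normal 0.0000 0.6765 0.7365
    outer loop
      vertex 0.0 0.0 24.8
      vertex 22.9 27.0 0.0
      vertex 0.0 27.0 0.0
    endloop
  endfacet
  facet normal -1.0000 0.0000 0.0000
    outer loop
      vertex 0.0 0.0 24.8
      vertex 0.0 27.0 0.0
      vertex 0.0 0.0 0.0
    endloop
  endfacet
  facet normal 1.0000 0.0000 0.0000
    outer loop
      vertex 22.9 0.0 0.0
      vertex 22.9 27.0 0.0
      vertex 22.9 0.0 24.8
    endloop
  endfacet
endsolid part

The G0 Z moves step by Δz≈3.1 mm. The G1 loops shrink linearly with z, so the solid tapers from its base footprint up to z≈24.8. Closing with a flat bottom cap and the tapered top and triangulating gives 8 facets — a wedge (ramp): 22.9 × 27 mm base, rising to 24.8 mm along the y=0 edge and sloping linearly to z=0 at y=27.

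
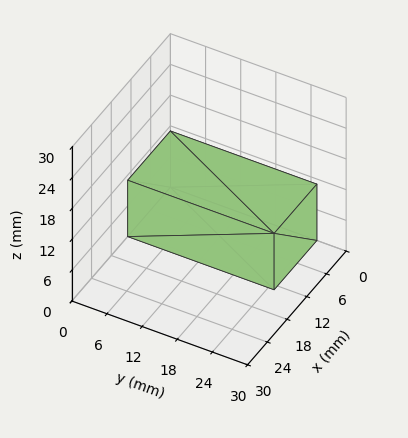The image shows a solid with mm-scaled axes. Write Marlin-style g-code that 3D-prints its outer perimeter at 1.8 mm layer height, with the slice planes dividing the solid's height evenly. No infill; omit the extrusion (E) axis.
Reading the render: the shape is a rectangular box, roughly 13 × 25 mm footprint and 11 mm tall (dimensions read to the nearest mm from the axis ticks). For the g-code, the solid's height is divided into equal slices at the stated Δz and each level perimeter traced with G1 moves after a G0 lift.

; perimeter-only toolpath
G21 ; units = mm
G90 ; absolute positioning
G28 ; home
; layer 1
G0 Z1.8
G0 X0.0 Y0.0
G1 X13.0 Y0.0
G1 X13.0 Y25.0
G1 X0.0 Y25.0
G1 X0.0 Y0.0
; layer 2
G0 Z3.7
G0 X0.0 Y0.0
G1 X13.0 Y0.0
G1 X13.0 Y25.0
G1 X0.0 Y25.0
G1 X0.0 Y0.0
; layer 3
G0 Z5.5
G0 X0.0 Y0.0
G1 X13.0 Y0.0
G1 X13.0 Y25.0
G1 X0.0 Y25.0
G1 X0.0 Y0.0
; layer 4
G0 Z7.3
G0 X0.0 Y0.0
G1 X13.0 Y0.0
G1 X13.0 Y25.0
G1 X0.0 Y25.0
G1 X0.0 Y0.0
; layer 5
G0 Z9.2
G0 X0.0 Y0.0
G1 X13.0 Y0.0
G1 X13.0 Y25.0
G1 X0.0 Y25.0
G1 X0.0 Y0.0
; layer 6
G0 Z11.0
G0 X0.0 Y0.0
G1 X13.0 Y0.0
G1 X13.0 Y25.0
G1 X0.0 Y25.0
G1 X0.0 Y0.0
M2 ; end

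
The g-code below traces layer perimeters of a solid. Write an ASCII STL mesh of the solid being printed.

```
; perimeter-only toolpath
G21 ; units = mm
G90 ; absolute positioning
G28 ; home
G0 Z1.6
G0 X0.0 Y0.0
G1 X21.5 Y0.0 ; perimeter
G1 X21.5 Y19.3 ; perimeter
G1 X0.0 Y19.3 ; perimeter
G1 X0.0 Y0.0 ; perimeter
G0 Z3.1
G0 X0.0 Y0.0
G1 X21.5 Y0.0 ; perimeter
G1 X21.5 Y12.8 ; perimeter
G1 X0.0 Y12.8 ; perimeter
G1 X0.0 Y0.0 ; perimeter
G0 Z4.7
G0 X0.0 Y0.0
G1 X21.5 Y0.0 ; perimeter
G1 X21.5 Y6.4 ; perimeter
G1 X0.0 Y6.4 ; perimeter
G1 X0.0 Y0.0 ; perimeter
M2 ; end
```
solid part
  facet normal 0.0000 0.0000 -1.0000
    outer loop
      vertex 21.5 25.7 0.0
      vertex 21.5 0.0 0.0
      vertex 0.0 0.0 0.0
    endloop
  endfacet
  facet normal 0.0000 0.0000 -1.0000
    outer loop
      vertex 0.0 25.7 0.0
      vertex 21.5 25.7 0.0
      vertex 0.0 0.0 0.0
    endloop
  endfacet
  facet normal 0.0000 -1.0000 0.0000
    outer loop
      vertex 0.0 0.0 0.0
      vertex 21.5 0.0 0.0
      vertex 21.5 0.0 6.2
    endloop
  endfacet
  facet normal 0.0000 -1.0000 0.0000
    outer loop
      vertex 0.0 0.0 0.0
      vertex 21.5 0.0 6.2
      vertex 0.0 0.0 6.2
    endloop
  endfacet
  facet normal 0.0000 0.2345 0.9721
    outer loop
      vertex 0.0 0.0 6.2
      vertex 21.5 0.0 6.2
      vertex 21.5 25.7 0.0
    endloop
  endfacet
  facet normal 0.0000 0.2345 0.9721
    outer loop
      vertex 0.0 0.0 6.2
      vertex 21.5 25.7 0.0
      vertex 0.0 25.7 0.0
    endloop
  endfacet
  facet normal -1.0000 0.0000 0.0000
    outer loop
      vertex 0.0 0.0 6.2
      vertex 0.0 25.7 0.0
      vertex 0.0 0.0 0.0
    endloop
  endfacet
  facet normal 1.0000 0.0000 0.0000
    outer loop
      vertex 21.5 0.0 0.0
      vertex 21.5 25.7 0.0
      vertex 21.5 0.0 6.2
    endloop
  endfacet
endsolid part

The G0 Z moves step by Δz≈1.6 mm. The G1 loops shrink linearly with z, so the solid tapers from its base footprint up to z≈6.2. Closing with a flat bottom cap and the tapered top and triangulating gives 8 facets — a wedge (ramp): 21.5 × 25.7 mm base, rising to 6.2 mm along the y=0 edge and sloping linearly to z=0 at y=25.7.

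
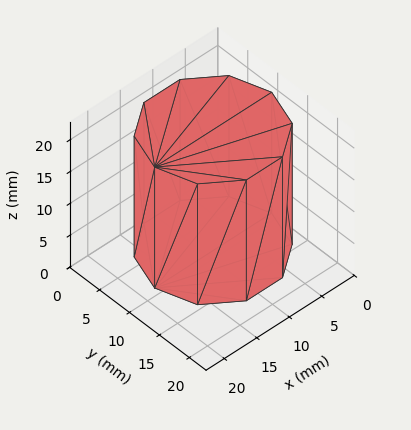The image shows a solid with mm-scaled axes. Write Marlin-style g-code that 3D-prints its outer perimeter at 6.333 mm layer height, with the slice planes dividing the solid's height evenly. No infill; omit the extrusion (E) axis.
Reading the render: the shape is a regular 10-sided prism (a cylinder approximated with 10 flat sides), circumscribed radius ≈ 9 mm, height ≈ 19 mm (dimensions read to the nearest mm from the axis ticks). For the g-code, the solid's height is divided into equal slices at the stated Δz and each level perimeter traced with G1 moves after a G0 lift.

; perimeter-only toolpath
G21 ; units = mm
G90 ; absolute positioning
G28 ; home
; layer 1
G0 Z6.333
G0 X18.000 Y9.000
G1 X16.281 Y14.290
G1 X11.781 Y17.560
G1 X6.219 Y17.560
G1 X1.719 Y14.290
G1 X0.000 Y9.000
G1 X1.719 Y3.710
G1 X6.219 Y0.440
G1 X11.781 Y0.440
G1 X16.281 Y3.710
G1 X18.000 Y9.000
; layer 2
G0 Z12.667
G0 X18.000 Y9.000
G1 X16.281 Y14.290
G1 X11.781 Y17.560
G1 X6.219 Y17.560
G1 X1.719 Y14.290
G1 X0.000 Y9.000
G1 X1.719 Y3.710
G1 X6.219 Y0.440
G1 X11.781 Y0.440
G1 X16.281 Y3.710
G1 X18.000 Y9.000
; layer 3
G0 Z19.000
G0 X18.000 Y9.000
G1 X16.281 Y14.290
G1 X11.781 Y17.560
G1 X6.219 Y17.560
G1 X1.719 Y14.290
G1 X0.000 Y9.000
G1 X1.719 Y3.710
G1 X6.219 Y0.440
G1 X11.781 Y0.440
G1 X16.281 Y3.710
G1 X18.000 Y9.000
M2 ; end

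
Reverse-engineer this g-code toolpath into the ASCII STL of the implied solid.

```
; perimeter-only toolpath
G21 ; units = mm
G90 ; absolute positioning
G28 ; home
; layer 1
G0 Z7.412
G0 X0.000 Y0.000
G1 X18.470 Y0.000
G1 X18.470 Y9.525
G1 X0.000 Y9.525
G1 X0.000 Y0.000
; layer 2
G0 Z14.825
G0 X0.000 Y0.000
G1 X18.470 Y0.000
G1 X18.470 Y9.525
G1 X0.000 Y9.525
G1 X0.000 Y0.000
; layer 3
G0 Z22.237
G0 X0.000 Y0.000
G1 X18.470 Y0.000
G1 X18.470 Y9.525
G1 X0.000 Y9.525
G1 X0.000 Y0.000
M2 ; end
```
solid part
  facet normal 0.0000 0.0000 -1.0000
    outer loop
      vertex 18.470 9.525 0.000
      vertex 18.470 0.000 0.000
      vertex 0.000 0.000 0.000
    endloop
  endfacet
  facet normal 0.0000 0.0000 -1.0000
    outer loop
      vertex 0.000 9.525 0.000
      vertex 18.470 9.525 0.000
      vertex 0.000 0.000 0.000
    endloop
  endfacet
  facet normal 0.0000 0.0000 1.0000
    outer loop
      vertex 0.000 0.000 22.237
      vertex 18.470 0.000 22.237
      vertex 18.470 9.525 22.237
    endloop
  endfacet
  facet normal 0.0000 0.0000 1.0000
    outer loop
      vertex 0.000 0.000 22.237
      vertex 18.470 9.525 22.237
      vertex 0.000 9.525 22.237
    endloop
  endfacet
  facet normal 0.0000 -1.0000 0.0000
    outer loop
      vertex 0.000 0.000 0.000
      vertex 18.470 0.000 0.000
      vertex 18.470 0.000 22.237
    endloop
  endfacet
  facet normal 0.0000 -1.0000 0.0000
    outer loop
      vertex 0.000 0.000 0.000
      vertex 18.470 0.000 22.237
      vertex 0.000 0.000 22.237
    endloop
  endfacet
  facet normal 0.0000 1.0000 0.0000
    outer loop
      vertex 18.470 9.525 22.237
      vertex 18.470 9.525 0.000
      vertex 0.000 9.525 0.000
    endloop
  endfacet
  facet normal 0.0000 1.0000 0.0000
    outer loop
      vertex 0.000 9.525 22.237
      vertex 18.470 9.525 22.237
      vertex 0.000 9.525 0.000
    endloop
  endfacet
  facet normal -1.0000 0.0000 0.0000
    outer loop
      vertex 0.000 9.525 22.237
      vertex 0.000 9.525 0.000
      vertex 0.000 0.000 0.000
    endloop
  endfacet
  facet normal -1.0000 0.0000 0.0000
    outer loop
      vertex 0.000 0.000 22.237
      vertex 0.000 9.525 22.237
      vertex 0.000 0.000 0.000
    endloop
  endfacet
  facet normal 1.0000 0.0000 0.0000
    outer loop
      vertex 18.470 0.000 0.000
      vertex 18.470 9.525 0.000
      vertex 18.470 9.525 22.237
    endloop
  endfacet
  facet normal 1.0000 0.0000 0.0000
    outer loop
      vertex 18.470 0.000 0.000
      vertex 18.470 9.525 22.237
      vertex 18.470 0.000 22.237
    endloop
  endfacet
endsolid part

The G0 Z moves step by Δz≈7.412 mm. Every layer's G1 loop is the same polygon, so the solid is a straight extrusion of it from z=0 to z≈22.2. Closing with flat bottom and top caps and triangulating gives 12 facets — a rectangular box, roughly 18.5 × 9.53 mm footprint and 22.2 mm tall.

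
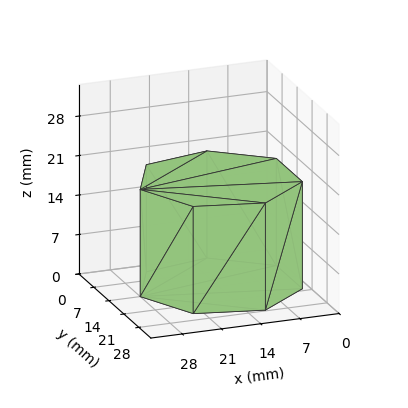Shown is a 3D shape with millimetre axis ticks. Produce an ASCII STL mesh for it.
Reading the render: the shape is a regular 7-sided prism (a cylinder approximated with 7 flat sides), circumscribed radius ≈ 14 mm, height ≈ 19 mm (dimensions read to the nearest mm from the axis ticks). For the STL, each face is triangulated and given an outward normal.

solid part
  facet normal 0.0000 0.0000 -1.0000
    outer loop
      vertex 10.885 27.649 0.000
      vertex 22.729 24.946 0.000
      vertex 28.000 14.000 0.000
    endloop
  endfacet
  facet normal 0.0000 0.0000 -1.0000
    outer loop
      vertex 1.386 20.074 0.000
      vertex 10.885 27.649 0.000
      vertex 28.000 14.000 0.000
    endloop
  endfacet
  facet normal 0.0000 0.0000 -1.0000
    outer loop
      vertex 1.386 7.926 0.000
      vertex 1.386 20.074 0.000
      vertex 28.000 14.000 0.000
    endloop
  endfacet
  facet normal 0.0000 0.0000 -1.0000
    outer loop
      vertex 10.885 0.351 0.000
      vertex 1.386 7.926 0.000
      vertex 28.000 14.000 0.000
    endloop
  endfacet
  facet normal 0.0000 0.0000 -1.0000
    outer loop
      vertex 22.729 3.054 0.000
      vertex 10.885 0.351 0.000
      vertex 28.000 14.000 0.000
    endloop
  endfacet
  facet normal 0.0000 0.0000 1.0000
    outer loop
      vertex 28.000 14.000 19.000
      vertex 22.729 24.946 19.000
      vertex 10.885 27.649 19.000
    endloop
  endfacet
  facet normal 0.0000 0.0000 1.0000
    outer loop
      vertex 28.000 14.000 19.000
      vertex 10.885 27.649 19.000
      vertex 1.386 20.074 19.000
    endloop
  endfacet
  facet normal 0.0000 0.0000 1.0000
    outer loop
      vertex 28.000 14.000 19.000
      vertex 1.386 20.074 19.000
      vertex 1.386 7.926 19.000
    endloop
  endfacet
  facet normal 0.0000 0.0000 1.0000
    outer loop
      vertex 28.000 14.000 19.000
      vertex 1.386 7.926 19.000
      vertex 10.885 0.351 19.000
    endloop
  endfacet
  facet normal 0.0000 0.0000 1.0000
    outer loop
      vertex 28.000 14.000 19.000
      vertex 10.885 0.351 19.000
      vertex 22.729 3.054 19.000
    endloop
  endfacet
  facet normal 0.9010 0.4339 0.0000
    outer loop
      vertex 28.000 14.000 0.000
      vertex 22.729 24.946 0.000
      vertex 22.729 24.946 19.000
    endloop
  endfacet
  facet normal 0.9010 0.4339 0.0000
    outer loop
      vertex 28.000 14.000 0.000
      vertex 22.729 24.946 19.000
      vertex 28.000 14.000 19.000
    endloop
  endfacet
  facet normal 0.2225 0.9749 0.0000
    outer loop
      vertex 22.729 24.946 0.000
      vertex 10.885 27.649 0.000
      vertex 10.885 27.649 19.000
    endloop
  endfacet
  facet normal 0.2225 0.9749 0.0000
    outer loop
      vertex 22.729 24.946 0.000
      vertex 10.885 27.649 19.000
      vertex 22.729 24.946 19.000
    endloop
  endfacet
  facet normal -0.6235 0.7818 0.0000
    outer loop
      vertex 10.885 27.649 0.000
      vertex 1.386 20.074 0.000
      vertex 1.386 20.074 19.000
    endloop
  endfacet
  facet normal -0.6235 0.7818 0.0000
    outer loop
      vertex 10.885 27.649 0.000
      vertex 1.386 20.074 19.000
      vertex 10.885 27.649 19.000
    endloop
  endfacet
  facet normal -1.0000 0.0000 0.0000
    outer loop
      vertex 1.386 20.074 0.000
      vertex 1.386 7.926 0.000
      vertex 1.386 7.926 19.000
    endloop
  endfacet
  facet normal -1.0000 0.0000 0.0000
    outer loop
      vertex 1.386 20.074 0.000
      vertex 1.386 7.926 19.000
      vertex 1.386 20.074 19.000
    endloop
  endfacet
  facet normal -0.6235 -0.7818 0.0000
    outer loop
      vertex 1.386 7.926 0.000
      vertex 10.885 0.351 0.000
      vertex 10.885 0.351 19.000
    endloop
  endfacet
  facet normal -0.6235 -0.7818 0.0000
    outer loop
      vertex 1.386 7.926 0.000
      vertex 10.885 0.351 19.000
      vertex 1.386 7.926 19.000
    endloop
  endfacet
  facet normal 0.2225 -0.9749 0.0000
    outer loop
      vertex 10.885 0.351 0.000
      vertex 22.729 3.054 0.000
      vertex 22.729 3.054 19.000
    endloop
  endfacet
  facet normal 0.2225 -0.9749 0.0000
    outer loop
      vertex 10.885 0.351 0.000
      vertex 22.729 3.054 19.000
      vertex 10.885 0.351 19.000
    endloop
  endfacet
  facet normal 0.9010 -0.4339 0.0000
    outer loop
      vertex 22.729 3.054 0.000
      vertex 28.000 14.000 0.000
      vertex 28.000 14.000 19.000
    endloop
  endfacet
  facet normal 0.9010 -0.4339 0.0000
    outer loop
      vertex 22.729 3.054 0.000
      vertex 28.000 14.000 19.000
      vertex 22.729 3.054 19.000
    endloop
  endfacet
endsolid part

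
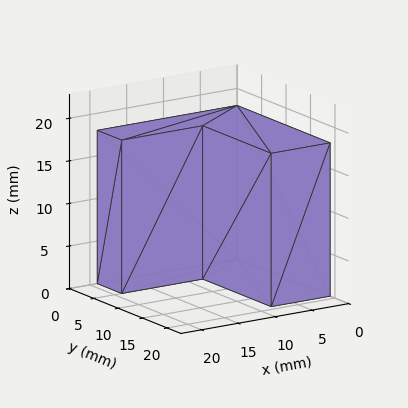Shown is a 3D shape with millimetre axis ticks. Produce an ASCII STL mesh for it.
Reading the render: the shape is an L-shaped prism: outer 19 × 19 mm, arm thicknesses ≈ 5 mm (horizontal) and 8 mm (vertical), extruded 18 mm in z (dimensions read to the nearest mm from the axis ticks). For the STL, each face is triangulated and given an outward normal.

solid part
  facet normal 0.0000 0.0000 -1.0000
    outer loop
      vertex 19.000 5.000 0.000
      vertex 19.000 0.000 0.000
      vertex 0.000 0.000 0.000
    endloop
  endfacet
  facet normal 0.0000 0.0000 -1.0000
    outer loop
      vertex 8.000 5.000 0.000
      vertex 19.000 5.000 0.000
      vertex 0.000 0.000 0.000
    endloop
  endfacet
  facet normal 0.0000 0.0000 -1.0000
    outer loop
      vertex 8.000 19.000 0.000
      vertex 8.000 5.000 0.000
      vertex 0.000 0.000 0.000
    endloop
  endfacet
  facet normal 0.0000 0.0000 -1.0000
    outer loop
      vertex 0.000 19.000 0.000
      vertex 8.000 19.000 0.000
      vertex 0.000 0.000 0.000
    endloop
  endfacet
  facet normal 0.0000 0.0000 1.0000
    outer loop
      vertex 0.000 0.000 18.000
      vertex 19.000 0.000 18.000
      vertex 19.000 5.000 18.000
    endloop
  endfacet
  facet normal 0.0000 0.0000 1.0000
    outer loop
      vertex 0.000 0.000 18.000
      vertex 19.000 5.000 18.000
      vertex 8.000 5.000 18.000
    endloop
  endfacet
  facet normal 0.0000 0.0000 1.0000
    outer loop
      vertex 0.000 0.000 18.000
      vertex 8.000 5.000 18.000
      vertex 8.000 19.000 18.000
    endloop
  endfacet
  facet normal 0.0000 0.0000 1.0000
    outer loop
      vertex 0.000 0.000 18.000
      vertex 8.000 19.000 18.000
      vertex 0.000 19.000 18.000
    endloop
  endfacet
  facet normal 0.0000 -1.0000 0.0000
    outer loop
      vertex 0.000 0.000 0.000
      vertex 19.000 0.000 0.000
      vertex 19.000 0.000 18.000
    endloop
  endfacet
  facet normal 0.0000 -1.0000 0.0000
    outer loop
      vertex 0.000 0.000 0.000
      vertex 19.000 0.000 18.000
      vertex 0.000 0.000 18.000
    endloop
  endfacet
  facet normal 1.0000 0.0000 0.0000
    outer loop
      vertex 19.000 0.000 0.000
      vertex 19.000 5.000 0.000
      vertex 19.000 5.000 18.000
    endloop
  endfacet
  facet normal 1.0000 0.0000 0.0000
    outer loop
      vertex 19.000 0.000 0.000
      vertex 19.000 5.000 18.000
      vertex 19.000 0.000 18.000
    endloop
  endfacet
  facet normal 0.0000 1.0000 0.0000
    outer loop
      vertex 19.000 5.000 0.000
      vertex 8.000 5.000 0.000
      vertex 8.000 5.000 18.000
    endloop
  endfacet
  facet normal 0.0000 1.0000 0.0000
    outer loop
      vertex 19.000 5.000 0.000
      vertex 8.000 5.000 18.000
      vertex 19.000 5.000 18.000
    endloop
  endfacet
  facet normal 1.0000 0.0000 0.0000
    outer loop
      vertex 8.000 5.000 0.000
      vertex 8.000 19.000 0.000
      vertex 8.000 19.000 18.000
    endloop
  endfacet
  facet normal 1.0000 0.0000 0.0000
    outer loop
      vertex 8.000 5.000 0.000
      vertex 8.000 19.000 18.000
      vertex 8.000 5.000 18.000
    endloop
  endfacet
  facet normal 0.0000 1.0000 0.0000
    outer loop
      vertex 8.000 19.000 0.000
      vertex 0.000 19.000 0.000
      vertex 0.000 19.000 18.000
    endloop
  endfacet
  facet normal 0.0000 1.0000 0.0000
    outer loop
      vertex 8.000 19.000 0.000
      vertex 0.000 19.000 18.000
      vertex 8.000 19.000 18.000
    endloop
  endfacet
  facet normal -1.0000 0.0000 0.0000
    outer loop
      vertex 0.000 19.000 0.000
      vertex 0.000 0.000 0.000
      vertex 0.000 0.000 18.000
    endloop
  endfacet
  facet normal -1.0000 0.0000 0.0000
    outer loop
      vertex 0.000 19.000 0.000
      vertex 0.000 0.000 18.000
      vertex 0.000 19.000 18.000
    endloop
  endfacet
endsolid part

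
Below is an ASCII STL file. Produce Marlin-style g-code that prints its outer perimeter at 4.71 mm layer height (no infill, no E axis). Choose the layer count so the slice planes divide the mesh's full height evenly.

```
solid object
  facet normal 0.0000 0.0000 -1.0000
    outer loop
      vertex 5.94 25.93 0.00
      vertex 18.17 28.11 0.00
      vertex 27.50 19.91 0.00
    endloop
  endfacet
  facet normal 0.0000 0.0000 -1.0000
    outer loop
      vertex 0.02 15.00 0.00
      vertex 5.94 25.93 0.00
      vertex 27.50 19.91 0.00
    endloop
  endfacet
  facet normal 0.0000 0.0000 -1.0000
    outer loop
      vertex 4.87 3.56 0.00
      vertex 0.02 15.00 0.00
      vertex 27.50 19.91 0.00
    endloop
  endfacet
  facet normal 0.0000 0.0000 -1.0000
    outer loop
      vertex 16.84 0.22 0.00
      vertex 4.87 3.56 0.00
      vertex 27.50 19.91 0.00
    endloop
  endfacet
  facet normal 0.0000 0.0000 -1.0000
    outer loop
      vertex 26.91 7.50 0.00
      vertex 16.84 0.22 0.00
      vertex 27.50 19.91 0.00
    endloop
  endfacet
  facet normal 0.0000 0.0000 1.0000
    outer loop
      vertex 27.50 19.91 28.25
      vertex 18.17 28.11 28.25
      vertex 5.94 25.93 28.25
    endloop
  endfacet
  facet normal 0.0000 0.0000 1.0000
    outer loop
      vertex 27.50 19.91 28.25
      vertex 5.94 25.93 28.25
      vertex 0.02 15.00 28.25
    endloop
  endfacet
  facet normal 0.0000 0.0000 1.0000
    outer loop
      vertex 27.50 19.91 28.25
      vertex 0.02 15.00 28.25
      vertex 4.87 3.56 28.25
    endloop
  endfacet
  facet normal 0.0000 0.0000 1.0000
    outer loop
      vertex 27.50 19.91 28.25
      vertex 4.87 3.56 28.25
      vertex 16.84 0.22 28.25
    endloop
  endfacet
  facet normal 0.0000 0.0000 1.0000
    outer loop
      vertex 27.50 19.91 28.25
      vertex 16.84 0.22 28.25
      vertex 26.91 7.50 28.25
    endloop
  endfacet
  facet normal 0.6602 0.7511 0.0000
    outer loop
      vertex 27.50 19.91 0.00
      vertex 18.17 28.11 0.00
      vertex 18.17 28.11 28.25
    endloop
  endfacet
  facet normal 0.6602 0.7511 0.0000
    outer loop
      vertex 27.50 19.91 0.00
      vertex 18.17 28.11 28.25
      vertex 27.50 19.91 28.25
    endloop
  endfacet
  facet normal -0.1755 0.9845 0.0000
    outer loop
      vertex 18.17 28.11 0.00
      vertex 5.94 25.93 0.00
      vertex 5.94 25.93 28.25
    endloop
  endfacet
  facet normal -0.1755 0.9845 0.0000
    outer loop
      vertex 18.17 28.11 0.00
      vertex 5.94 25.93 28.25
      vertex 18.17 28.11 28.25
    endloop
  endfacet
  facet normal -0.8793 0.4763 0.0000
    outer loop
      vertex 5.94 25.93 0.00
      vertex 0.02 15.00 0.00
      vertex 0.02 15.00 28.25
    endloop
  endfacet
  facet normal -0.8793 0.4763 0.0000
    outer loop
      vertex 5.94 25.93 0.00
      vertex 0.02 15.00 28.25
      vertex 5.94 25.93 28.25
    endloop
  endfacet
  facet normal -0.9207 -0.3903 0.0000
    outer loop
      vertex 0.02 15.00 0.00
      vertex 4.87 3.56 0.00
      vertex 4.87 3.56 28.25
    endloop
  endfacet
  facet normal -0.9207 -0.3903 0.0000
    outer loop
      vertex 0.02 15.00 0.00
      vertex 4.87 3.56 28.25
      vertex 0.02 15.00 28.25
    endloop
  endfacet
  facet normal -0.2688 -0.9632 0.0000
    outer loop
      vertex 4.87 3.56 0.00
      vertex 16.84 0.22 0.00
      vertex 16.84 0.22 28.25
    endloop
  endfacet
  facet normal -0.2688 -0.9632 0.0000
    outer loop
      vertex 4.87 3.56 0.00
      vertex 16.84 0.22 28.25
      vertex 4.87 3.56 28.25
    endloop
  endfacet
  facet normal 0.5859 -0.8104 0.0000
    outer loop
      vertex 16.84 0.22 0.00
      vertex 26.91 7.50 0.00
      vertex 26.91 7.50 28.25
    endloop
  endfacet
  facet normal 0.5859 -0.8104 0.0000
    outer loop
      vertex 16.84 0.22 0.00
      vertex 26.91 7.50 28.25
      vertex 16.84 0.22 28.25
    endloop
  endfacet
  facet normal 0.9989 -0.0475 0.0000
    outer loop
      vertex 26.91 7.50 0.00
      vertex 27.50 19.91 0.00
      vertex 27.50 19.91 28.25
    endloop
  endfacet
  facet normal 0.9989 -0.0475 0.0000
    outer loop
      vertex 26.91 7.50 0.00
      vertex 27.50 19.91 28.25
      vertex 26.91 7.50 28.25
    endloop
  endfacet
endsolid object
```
; perimeter-only toolpath
G21 ; units = mm
G90 ; absolute positioning
G28 ; home
; layer 1
G0 Z4.71
G0 X27.50 Y19.91
G1 X18.17 Y28.11
G1 X5.94 Y25.93
G1 X0.02 Y15.00
G1 X4.87 Y3.56
G1 X16.84 Y0.22
G1 X26.91 Y7.50
G1 X27.50 Y19.91
; layer 2
G0 Z9.42
G0 X27.50 Y19.91
G1 X18.17 Y28.11
G1 X5.94 Y25.93
G1 X0.02 Y15.00
G1 X4.87 Y3.56
G1 X16.84 Y0.22
G1 X26.91 Y7.50
G1 X27.50 Y19.91
; layer 3
G0 Z14.12
G0 X27.50 Y19.91
G1 X18.17 Y28.11
G1 X5.94 Y25.93
G1 X0.02 Y15.00
G1 X4.87 Y3.56
G1 X16.84 Y0.22
G1 X26.91 Y7.50
G1 X27.50 Y19.91
; layer 4
G0 Z18.83
G0 X27.50 Y19.91
G1 X18.17 Y28.11
G1 X5.94 Y25.93
G1 X0.02 Y15.00
G1 X4.87 Y3.56
G1 X16.84 Y0.22
G1 X26.91 Y7.50
G1 X27.50 Y19.91
; layer 5
G0 Z23.54
G0 X27.50 Y19.91
G1 X18.17 Y28.11
G1 X5.94 Y25.93
G1 X0.02 Y15.00
G1 X4.87 Y3.56
G1 X16.84 Y0.22
G1 X26.91 Y7.50
G1 X27.50 Y19.91
; layer 6
G0 Z28.25
G0 X27.50 Y19.91
G1 X18.17 Y28.11
G1 X5.94 Y25.93
G1 X0.02 Y15.00
G1 X4.87 Y3.56
G1 X16.84 Y0.22
G1 X26.91 Y7.50
G1 X27.50 Y19.91
M2 ; end

The solid is a regular 7-sided prism (a cylinder approximated with 7 flat sides), circumscribed radius ≈ 14.3 mm, height ≈ 28.2 mm. Slicing at Δz = 4.71 mm — 6 equal slices spanning the solid's height, so layer i sits at z = i·h/6 — gives 6 non-empty perimeters. Each is a 7-segment closed polygon; G0 lifts to the layer z and rapids to the start vertex, then G1 traces the edges.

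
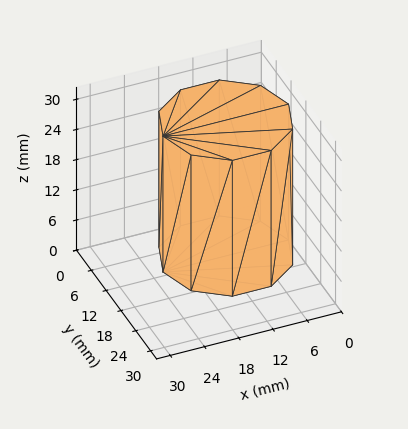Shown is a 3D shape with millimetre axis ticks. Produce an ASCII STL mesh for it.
Reading the render: the shape is a regular 10-sided prism (a cylinder approximated with 10 flat sides), circumscribed radius ≈ 11 mm, height ≈ 27 mm (dimensions read to the nearest mm from the axis ticks). For the STL, each face is triangulated and given an outward normal.

solid part
  facet normal 0.0000 0.0000 -1.0000
    outer loop
      vertex 14.4 21.5 0.0
      vertex 19.9 17.5 0.0
      vertex 22.0 11.0 0.0
    endloop
  endfacet
  facet normal 0.0000 0.0000 -1.0000
    outer loop
      vertex 7.6 21.5 0.0
      vertex 14.4 21.5 0.0
      vertex 22.0 11.0 0.0
    endloop
  endfacet
  facet normal 0.0000 0.0000 -1.0000
    outer loop
      vertex 2.1 17.5 0.0
      vertex 7.6 21.5 0.0
      vertex 22.0 11.0 0.0
    endloop
  endfacet
  facet normal 0.0000 0.0000 -1.0000
    outer loop
      vertex 0.0 11.0 0.0
      vertex 2.1 17.5 0.0
      vertex 22.0 11.0 0.0
    endloop
  endfacet
  facet normal 0.0000 0.0000 -1.0000
    outer loop
      vertex 2.1 4.5 0.0
      vertex 0.0 11.0 0.0
      vertex 22.0 11.0 0.0
    endloop
  endfacet
  facet normal 0.0000 0.0000 -1.0000
    outer loop
      vertex 7.6 0.5 0.0
      vertex 2.1 4.5 0.0
      vertex 22.0 11.0 0.0
    endloop
  endfacet
  facet normal 0.0000 0.0000 -1.0000
    outer loop
      vertex 14.4 0.5 0.0
      vertex 7.6 0.5 0.0
      vertex 22.0 11.0 0.0
    endloop
  endfacet
  facet normal 0.0000 0.0000 -1.0000
    outer loop
      vertex 19.9 4.5 0.0
      vertex 14.4 0.5 0.0
      vertex 22.0 11.0 0.0
    endloop
  endfacet
  facet normal 0.0000 0.0000 1.0000
    outer loop
      vertex 22.0 11.0 27.0
      vertex 19.9 17.5 27.0
      vertex 14.4 21.5 27.0
    endloop
  endfacet
  facet normal 0.0000 0.0000 1.0000
    outer loop
      vertex 22.0 11.0 27.0
      vertex 14.4 21.5 27.0
      vertex 7.6 21.5 27.0
    endloop
  endfacet
  facet normal 0.0000 0.0000 1.0000
    outer loop
      vertex 22.0 11.0 27.0
      vertex 7.6 21.5 27.0
      vertex 2.1 17.5 27.0
    endloop
  endfacet
  facet normal 0.0000 0.0000 1.0000
    outer loop
      vertex 22.0 11.0 27.0
      vertex 2.1 17.5 27.0
      vertex 0.0 11.0 27.0
    endloop
  endfacet
  facet normal 0.0000 0.0000 1.0000
    outer loop
      vertex 22.0 11.0 27.0
      vertex 0.0 11.0 27.0
      vertex 2.1 4.5 27.0
    endloop
  endfacet
  facet normal 0.0000 0.0000 1.0000
    outer loop
      vertex 22.0 11.0 27.0
      vertex 2.1 4.5 27.0
      vertex 7.6 0.5 27.0
    endloop
  endfacet
  facet normal 0.0000 0.0000 1.0000
    outer loop
      vertex 22.0 11.0 27.0
      vertex 7.6 0.5 27.0
      vertex 14.4 0.5 27.0
    endloop
  endfacet
  facet normal 0.0000 0.0000 1.0000
    outer loop
      vertex 22.0 11.0 27.0
      vertex 14.4 0.5 27.0
      vertex 19.9 4.5 27.0
    endloop
  endfacet
  facet normal 0.9516 0.3074 0.0000
    outer loop
      vertex 22.0 11.0 0.0
      vertex 19.9 17.5 0.0
      vertex 19.9 17.5 27.0
    endloop
  endfacet
  facet normal 0.9516 0.3074 0.0000
    outer loop
      vertex 22.0 11.0 0.0
      vertex 19.9 17.5 27.0
      vertex 22.0 11.0 27.0
    endloop
  endfacet
  facet normal 0.5882 0.8087 0.0000
    outer loop
      vertex 19.9 17.5 0.0
      vertex 14.4 21.5 0.0
      vertex 14.4 21.5 27.0
    endloop
  endfacet
  facet normal 0.5882 0.8087 0.0000
    outer loop
      vertex 19.9 17.5 0.0
      vertex 14.4 21.5 27.0
      vertex 19.9 17.5 27.0
    endloop
  endfacet
  facet normal 0.0000 1.0000 0.0000
    outer loop
      vertex 14.4 21.5 0.0
      vertex 7.6 21.5 0.0
      vertex 7.6 21.5 27.0
    endloop
  endfacet
  facet normal 0.0000 1.0000 0.0000
    outer loop
      vertex 14.4 21.5 0.0
      vertex 7.6 21.5 27.0
      vertex 14.4 21.5 27.0
    endloop
  endfacet
  facet normal -0.5882 0.8087 0.0000
    outer loop
      vertex 7.6 21.5 0.0
      vertex 2.1 17.5 0.0
      vertex 2.1 17.5 27.0
    endloop
  endfacet
  facet normal -0.5882 0.8087 0.0000
    outer loop
      vertex 7.6 21.5 0.0
      vertex 2.1 17.5 27.0
      vertex 7.6 21.5 27.0
    endloop
  endfacet
  facet normal -0.9516 0.3074 0.0000
    outer loop
      vertex 2.1 17.5 0.0
      vertex 0.0 11.0 0.0
      vertex 0.0 11.0 27.0
    endloop
  endfacet
  facet normal -0.9516 0.3074 0.0000
    outer loop
      vertex 2.1 17.5 0.0
      vertex 0.0 11.0 27.0
      vertex 2.1 17.5 27.0
    endloop
  endfacet
  facet normal -0.9516 -0.3074 0.0000
    outer loop
      vertex 0.0 11.0 0.0
      vertex 2.1 4.5 0.0
      vertex 2.1 4.5 27.0
    endloop
  endfacet
  facet normal -0.9516 -0.3074 0.0000
    outer loop
      vertex 0.0 11.0 0.0
      vertex 2.1 4.5 27.0
      vertex 0.0 11.0 27.0
    endloop
  endfacet
  facet normal -0.5882 -0.8087 0.0000
    outer loop
      vertex 2.1 4.5 0.0
      vertex 7.6 0.5 0.0
      vertex 7.6 0.5 27.0
    endloop
  endfacet
  facet normal -0.5882 -0.8087 0.0000
    outer loop
      vertex 2.1 4.5 0.0
      vertex 7.6 0.5 27.0
      vertex 2.1 4.5 27.0
    endloop
  endfacet
  facet normal 0.0000 -1.0000 0.0000
    outer loop
      vertex 7.6 0.5 0.0
      vertex 14.4 0.5 0.0
      vertex 14.4 0.5 27.0
    endloop
  endfacet
  facet normal 0.0000 -1.0000 0.0000
    outer loop
      vertex 7.6 0.5 0.0
      vertex 14.4 0.5 27.0
      vertex 7.6 0.5 27.0
    endloop
  endfacet
  facet normal 0.5882 -0.8087 0.0000
    outer loop
      vertex 14.4 0.5 0.0
      vertex 19.9 4.5 0.0
      vertex 19.9 4.5 27.0
    endloop
  endfacet
  facet normal 0.5882 -0.8087 0.0000
    outer loop
      vertex 14.4 0.5 0.0
      vertex 19.9 4.5 27.0
      vertex 14.4 0.5 27.0
    endloop
  endfacet
  facet normal 0.9516 -0.3074 0.0000
    outer loop
      vertex 19.9 4.5 0.0
      vertex 22.0 11.0 0.0
      vertex 22.0 11.0 27.0
    endloop
  endfacet
  facet normal 0.9516 -0.3074 0.0000
    outer loop
      vertex 19.9 4.5 0.0
      vertex 22.0 11.0 27.0
      vertex 19.9 4.5 27.0
    endloop
  endfacet
endsolid part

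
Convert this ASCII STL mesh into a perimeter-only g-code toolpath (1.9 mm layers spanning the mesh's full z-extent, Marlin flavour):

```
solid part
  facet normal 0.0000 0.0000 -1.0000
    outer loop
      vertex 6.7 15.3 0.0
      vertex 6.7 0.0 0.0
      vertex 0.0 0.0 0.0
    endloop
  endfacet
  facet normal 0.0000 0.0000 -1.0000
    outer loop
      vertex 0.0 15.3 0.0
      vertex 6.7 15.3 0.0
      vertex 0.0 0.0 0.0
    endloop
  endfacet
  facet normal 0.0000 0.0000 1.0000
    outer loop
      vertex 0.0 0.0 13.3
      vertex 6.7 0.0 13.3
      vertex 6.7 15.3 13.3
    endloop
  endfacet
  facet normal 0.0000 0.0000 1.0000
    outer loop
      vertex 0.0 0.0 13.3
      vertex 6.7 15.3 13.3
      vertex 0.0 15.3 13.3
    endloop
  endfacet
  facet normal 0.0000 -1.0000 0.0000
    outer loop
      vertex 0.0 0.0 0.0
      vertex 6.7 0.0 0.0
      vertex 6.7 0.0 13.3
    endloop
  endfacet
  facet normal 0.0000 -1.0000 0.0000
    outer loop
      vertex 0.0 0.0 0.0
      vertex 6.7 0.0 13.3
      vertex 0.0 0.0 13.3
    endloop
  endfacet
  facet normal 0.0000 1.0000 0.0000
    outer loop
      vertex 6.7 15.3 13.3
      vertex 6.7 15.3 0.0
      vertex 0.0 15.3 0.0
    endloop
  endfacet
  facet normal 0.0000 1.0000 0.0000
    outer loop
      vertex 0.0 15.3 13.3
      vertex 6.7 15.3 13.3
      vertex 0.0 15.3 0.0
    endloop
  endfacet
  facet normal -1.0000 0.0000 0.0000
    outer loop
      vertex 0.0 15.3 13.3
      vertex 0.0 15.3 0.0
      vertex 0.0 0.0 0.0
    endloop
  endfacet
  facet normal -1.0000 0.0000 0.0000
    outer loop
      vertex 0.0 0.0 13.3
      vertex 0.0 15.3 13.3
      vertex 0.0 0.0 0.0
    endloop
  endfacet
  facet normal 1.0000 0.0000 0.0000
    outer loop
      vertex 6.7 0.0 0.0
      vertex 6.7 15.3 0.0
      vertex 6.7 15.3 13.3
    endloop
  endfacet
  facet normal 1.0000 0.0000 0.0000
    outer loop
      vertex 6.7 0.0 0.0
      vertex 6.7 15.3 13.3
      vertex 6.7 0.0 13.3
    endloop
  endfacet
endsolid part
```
; perimeter-only toolpath
G21 ; units = mm
G90 ; absolute positioning
G28 ; home
; layer 1
G0 Z1.9
G0 X0.0 Y0.0
G1 X6.7 Y0.0
G1 X6.7 Y15.3
G1 X0.0 Y15.3
G1 X0.0 Y0.0
; layer 2
G0 Z3.8
G0 X0.0 Y0.0
G1 X6.7 Y0.0
G1 X6.7 Y15.3
G1 X0.0 Y15.3
G1 X0.0 Y0.0
; layer 3
G0 Z5.7
G0 X0.0 Y0.0
G1 X6.7 Y0.0
G1 X6.7 Y15.3
G1 X0.0 Y15.3
G1 X0.0 Y0.0
; layer 4
G0 Z7.6
G0 X0.0 Y0.0
G1 X6.7 Y0.0
G1 X6.7 Y15.3
G1 X0.0 Y15.3
G1 X0.0 Y0.0
; layer 5
G0 Z9.5
G0 X0.0 Y0.0
G1 X6.7 Y0.0
G1 X6.7 Y15.3
G1 X0.0 Y15.3
G1 X0.0 Y0.0
; layer 6
G0 Z11.4
G0 X0.0 Y0.0
G1 X6.7 Y0.0
G1 X6.7 Y15.3
G1 X0.0 Y15.3
G1 X0.0 Y0.0
; layer 7
G0 Z13.3
G0 X0.0 Y0.0
G1 X6.7 Y0.0
G1 X6.7 Y15.3
G1 X0.0 Y15.3
G1 X0.0 Y0.0
M2 ; end

The solid is a rectangular box, roughly 6.7 × 15.3 mm footprint and 13.3 mm tall. Slicing at Δz = 1.9 mm — 7 equal slices spanning the solid's height, so layer i sits at z = i·h/7 — gives 7 non-empty perimeters. Each is a 4-segment closed polygon; G0 lifts to the layer z and rapids to the start vertex, then G1 traces the edges.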